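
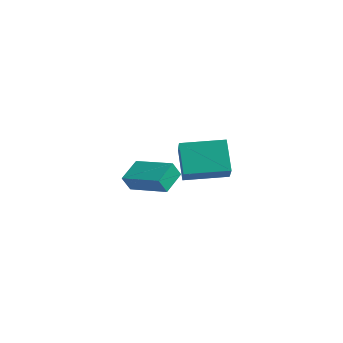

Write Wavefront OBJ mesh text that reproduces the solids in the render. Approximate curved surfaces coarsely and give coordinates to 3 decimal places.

v 0.665 -2.36 0.109
v 1.581 -2.979 0.83
v 1.618 -0.791 0.245
v 2.534 -1.41 0.966
v 1.466 -2.73 -1.226
v 2.382 -3.349 -0.505
v 2.419 -1.161 -1.09
v 3.335 -1.78 -0.369
v -2.9 -2.19 -3.154
v -2.861 -2.636 -2.432
v -3.32 -1.181 -2.508
v -3.282 -1.627 -1.786
v -1.118 -1.613 -2.894
v -1.08 -2.059 -2.172
v -1.539 -0.604 -2.248
v -1.5 -1.05 -1.526
f 2 4 1
f 5 2 1
f 1 4 3
f 3 5 1
f 2 8 4
f 6 2 5
f 6 8 2
f 4 8 3
f 7 5 3
f 3 8 7
f 7 6 5
f 8 6 7
f 10 12 9
f 13 10 9
f 9 12 11
f 11 13 9
f 10 16 12
f 14 10 13
f 14 16 10
f 12 16 11
f 15 13 11
f 11 16 15
f 15 14 13
f 16 14 15



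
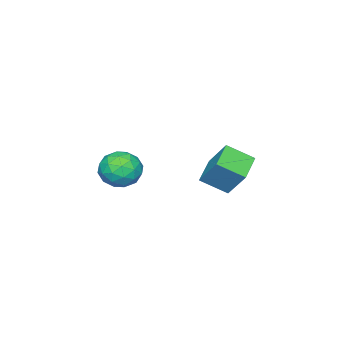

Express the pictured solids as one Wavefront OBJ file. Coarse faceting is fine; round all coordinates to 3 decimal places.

v -2.666 2.293 2.848
v -1.997 1.061 3.659
v -2.39 3.462 4.397
v -1.721 2.23 5.208
v -1.199 2.71 2.272
v -0.53 1.478 3.083
v -0.923 3.879 3.821
v -0.254 2.647 4.632
v -1.27 -2.375 2.622
v -0.154 -2.098 2.248
v -0.766 -4.262 2.732
v 0.35 -3.985 2.358
v -0.024 -3.634 3.452
v -0.336 -2.468 3.385
v -0.584 -3.892 1.595
v -0.896 -2.726 1.528
v 0.27 -3.036 1.613
v 0.616 -2.877 2.761
v -1.536 -3.483 2.219
v -1.19 -3.324 3.367
v -0.757 -2.071 2.426
v -0.163 -4.289 2.554
v -0.384 -4.083 3.198
v 0.272 -3.92 2.978
v -0.863 -2.288 3.094
v -0.208 -2.126 2.873
v -0.131 -3.029 3.582
v -0.712 -4.234 2.107
v -0.057 -4.072 1.886
v -1.192 -2.44 2.002
v -0.536 -2.277 1.782
v -0.789 -3.331 1.398
v 0.149 -2.459 1.832
v 0.445 -3.569 1.897
v -0.104 -3.514 1.449
v -0.287 -2.828 1.409
v 0.352 -2.366 2.507
v 0.649 -3.475 2.571
v 0.428 -3.269 3.215
v 0.245 -2.583 3.175
v 0.601 -2.917 2.134
v -1.569 -2.885 2.409
v -1.272 -3.994 2.473
v -1.165 -3.777 1.805
v -1.348 -3.091 1.765
v -1.365 -2.791 3.083
v -1.069 -3.901 3.148
v -0.633 -3.532 3.571
v -0.816 -2.846 3.531
v -1.521 -3.443 2.846
f 2 4 1
f 5 2 1
f 1 4 3
f 3 5 1
f 2 8 4
f 6 2 5
f 6 8 2
f 4 8 3
f 7 5 3
f 3 8 7
f 7 6 5
f 8 6 7
f 9 46 25
f 46 20 49
f 25 49 14
f 46 49 25
f 9 25 21
f 25 14 26
f 21 26 10
f 25 26 21
f 9 21 30
f 21 10 31
f 30 31 16
f 21 31 30
f 9 30 42
f 30 16 45
f 42 45 19
f 30 45 42
f 9 42 46
f 42 19 50
f 46 50 20
f 42 50 46
f 10 26 37
f 26 14 40
f 37 40 18
f 26 40 37
f 14 49 27
f 49 20 48
f 27 48 13
f 49 48 27
f 20 50 47
f 50 19 43
f 47 43 11
f 50 43 47
f 19 45 44
f 45 16 32
f 44 32 15
f 45 32 44
f 16 31 36
f 31 10 33
f 36 33 17
f 31 33 36
f 12 38 24
f 38 18 39
f 24 39 13
f 38 39 24
f 12 24 22
f 24 13 23
f 22 23 11
f 24 23 22
f 12 22 29
f 22 11 28
f 29 28 15
f 22 28 29
f 12 29 34
f 29 15 35
f 34 35 17
f 29 35 34
f 12 34 38
f 34 17 41
f 38 41 18
f 34 41 38
f 13 39 27
f 39 18 40
f 27 40 14
f 39 40 27
f 11 23 47
f 23 13 48
f 47 48 20
f 23 48 47
f 15 28 44
f 28 11 43
f 44 43 19
f 28 43 44
f 17 35 36
f 35 15 32
f 36 32 16
f 35 32 36
f 18 41 37
f 41 17 33
f 37 33 10
f 41 33 37



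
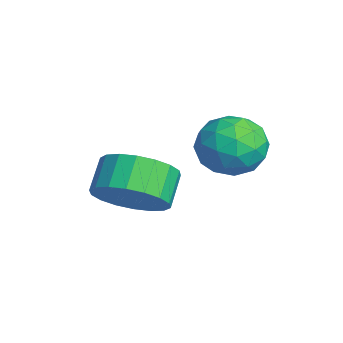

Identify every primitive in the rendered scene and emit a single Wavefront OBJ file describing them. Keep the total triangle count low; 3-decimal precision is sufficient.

v -0.447 -0.835 -1.966
v 0.152 -1.041 -1.232
v -0.513 -0.65 -0.58
v -1.113 -0.445 -1.314
v 0.273 -0.642 -1.346
v -0.392 -0.252 -0.694
v 0.252 -0.283 -1.584
v -0.413 0.108 -0.932
v 0.092 -0.032 -1.897
v -0.573 0.358 -1.245
v -0.175 0.059 -2.224
v -0.84 0.45 -1.572
v -0.495 -0.027 -2.499
v -1.161 0.364 -1.847
v -0.807 -0.273 -2.67
v -1.472 0.118 -2.018
v -1.047 -0.63 -2.7
v -1.712 -0.239 -2.048
v -1.168 -1.028 -2.586
v -1.833 -0.638 -1.934
v -1.147 -1.388 -2.348
v -1.812 -0.997 -1.696
v -0.987 -1.638 -2.035
v -1.652 -1.248 -1.383
v -0.72 -1.73 -1.708
v -1.385 -1.339 -1.056
v -0.399 -1.644 -1.433
v -1.065 -1.253 -0.781
v -0.088 -1.398 -1.262
v -0.753 -1.007 -0.61
v -0.065 1.327 0.103
v 0.516 1.984 -0.069
v 1.024 0.476 0.529
v 1.605 1.133 0.357
v 1.032 1.211 1.038
v 0.359 1.736 0.775
v 1.181 0.724 -0.315
v 0.508 1.249 -0.578
v 1.286 1.611 -0.328
v 1.194 1.912 0.509
v 0.346 0.548 -0.049
v 0.254 0.849 0.788
v 0.13 1.73 -0.02
v 1.41 0.73 0.48
v 1.073 0.775 0.881
v 1.415 1.162 0.78
v 0.038 1.585 0.476
v 0.379 1.971 0.375
v 0.682 1.516 1.026
v 1.161 0.489 0.085
v 1.502 0.875 -0.016
v 0.125 1.298 -0.32
v 0.467 1.685 -0.421
v 0.858 0.944 -0.566
v 0.924 1.897 -0.274
v 1.564 1.397 -0.023
v 1.315 1.156 -0.418
v 0.919 1.465 -0.573
v 0.87 2.074 0.218
v 1.51 1.574 0.469
v 1.173 1.619 0.869
v 0.777 1.929 0.714
v 1.322 1.855 0.066
v 0.03 0.886 -0.009
v 0.67 0.386 0.242
v 0.763 0.531 -0.254
v 0.367 0.841 -0.409
v -0.024 1.063 0.483
v 0.616 0.563 0.734
v 0.621 0.995 1.033
v 0.225 1.304 0.878
v 0.218 0.605 0.394
f 2 1 5
f 2 5 3
f 3 5 6
f 3 6 4
f 5 1 7
f 5 7 6
f 6 7 8
f 6 8 4
f 7 1 9
f 7 9 8
f 8 9 10
f 8 10 4
f 9 1 11
f 9 11 10
f 10 11 12
f 10 12 4
f 11 1 13
f 11 13 12
f 12 13 14
f 12 14 4
f 13 1 15
f 13 15 14
f 14 15 16
f 14 16 4
f 15 1 17
f 15 17 16
f 16 17 18
f 16 18 4
f 17 1 19
f 17 19 18
f 18 19 20
f 18 20 4
f 19 1 21
f 19 21 20
f 20 21 22
f 20 22 4
f 21 1 23
f 21 23 22
f 22 23 24
f 22 24 4
f 23 1 25
f 23 25 24
f 24 25 26
f 24 26 4
f 25 1 27
f 25 27 26
f 26 27 28
f 26 28 4
f 27 1 29
f 27 29 28
f 28 29 30
f 28 30 4
f 29 1 2
f 29 2 30
f 30 2 3
f 30 3 4
f 31 68 47
f 68 42 71
f 47 71 36
f 68 71 47
f 31 47 43
f 47 36 48
f 43 48 32
f 47 48 43
f 31 43 52
f 43 32 53
f 52 53 38
f 43 53 52
f 31 52 64
f 52 38 67
f 64 67 41
f 52 67 64
f 31 64 68
f 64 41 72
f 68 72 42
f 64 72 68
f 32 48 59
f 48 36 62
f 59 62 40
f 48 62 59
f 36 71 49
f 71 42 70
f 49 70 35
f 71 70 49
f 42 72 69
f 72 41 65
f 69 65 33
f 72 65 69
f 41 67 66
f 67 38 54
f 66 54 37
f 67 54 66
f 38 53 58
f 53 32 55
f 58 55 39
f 53 55 58
f 34 60 46
f 60 40 61
f 46 61 35
f 60 61 46
f 34 46 44
f 46 35 45
f 44 45 33
f 46 45 44
f 34 44 51
f 44 33 50
f 51 50 37
f 44 50 51
f 34 51 56
f 51 37 57
f 56 57 39
f 51 57 56
f 34 56 60
f 56 39 63
f 60 63 40
f 56 63 60
f 35 61 49
f 61 40 62
f 49 62 36
f 61 62 49
f 33 45 69
f 45 35 70
f 69 70 42
f 45 70 69
f 37 50 66
f 50 33 65
f 66 65 41
f 50 65 66
f 39 57 58
f 57 37 54
f 58 54 38
f 57 54 58
f 40 63 59
f 63 39 55
f 59 55 32
f 63 55 59



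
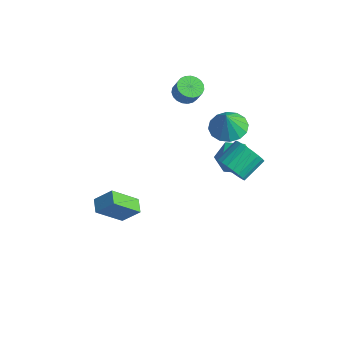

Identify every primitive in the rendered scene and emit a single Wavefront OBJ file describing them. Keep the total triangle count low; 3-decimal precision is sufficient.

v -0.73 3.048 -1.406
v -0.043 3.648 -0.73
v 0.563 1.752 -1.57
v 1.25 2.352 -0.894
v 0.317 1.866 -0.467
v -0.481 2.666 -0.365
v 1.001 2.734 -1.935
v 0.203 3.534 -1.833
v 1.028 3.454 -1.057
v 0.605 2.918 -0.15
v -0.085 2.482 -2.15
v -0.508 1.946 -1.243
v -1.587 -3.266 -4.55
v -1.927 -4.706 -3.235
v -2.341 -2.837 -4.275
v -2.681 -4.277 -2.96
v -0.879 -2.603 -3.64
v -1.219 -4.043 -2.325
v -1.633 -2.174 -3.365
v -1.973 -3.614 -2.05
v -0.67 3.005 0.633
v -0.053 3.868 0.769
v -0.37 2.575 2.007
v -0.558 4.027 0.929
v -1.094 3.912 1.01
v -1.516 3.554 0.99
v -1.712 3.049 0.875
v -1.628 2.532 0.694
v -1.287 2.142 0.498
v -0.782 1.983 0.338
v -0.246 2.098 0.256
v 0.176 2.456 0.276
v 0.371 2.961 0.392
v 0.288 3.478 0.572
v 2.205 0.871 0.283
v 3.164 0.899 0.322
v 3.094 2.217 1.115
v 2.135 2.189 1.077
v 3.088 1.098 -0.016
v 3.018 2.416 0.778
v 2.86 1.258 -0.302
v 2.79 2.576 0.492
v 2.519 1.351 -0.487
v 2.449 2.669 0.307
v 2.123 1.361 -0.538
v 2.053 2.679 0.255
v 1.742 1.286 -0.448
v 1.672 2.604 0.346
v 1.44 1.14 -0.231
v 1.37 2.458 0.563
v 1.271 0.947 0.075
v 1.201 2.265 0.868
v 1.263 0.741 0.417
v 1.193 2.059 1.21
v 1.418 0.557 0.735
v 1.348 1.875 1.529
v 1.71 0.428 0.976
v 1.64 1.746 1.769
v 2.086 0.375 1.097
v 2.016 1.693 1.89
v 2.484 0.408 1.077
v 2.414 1.726 1.87
v 2.833 0.521 0.92
v 2.763 1.839 1.713
v 3.073 0.695 0.653
v 3.003 2.013 1.446
v -4.116 2.77 1.228
v -3.683 3.351 0.999
v -3.151 3.311 1.903
v -3.584 2.73 2.132
v -3.92 3.5 1.145
v -3.388 3.46 2.049
v -4.191 3.522 1.305
v -3.66 3.482 2.21
v -4.45 3.415 1.452
v -3.918 3.375 2.357
v -4.65 3.196 1.561
v -4.119 3.156 2.465
v -4.758 2.903 1.611
v -4.227 2.863 2.516
v -4.755 2.588 1.596
v -4.224 2.548 2.5
v -4.642 2.303 1.516
v -4.11 2.263 2.421
v -4.437 2.1 1.387
v -3.906 2.06 2.292
v -4.177 2.012 1.23
v -3.646 1.972 2.135
v -3.907 2.056 1.073
v -3.375 2.016 1.978
v -3.672 2.223 0.943
v -3.14 2.183 1.847
v -3.514 2.484 0.862
v -2.983 2.444 1.766
v -3.46 2.795 0.844
v -2.929 2.755 1.748
v -3.52 3.102 0.892
v -2.988 3.062 1.797
f 1 12 6
f 1 6 2
f 1 2 8
f 1 8 11
f 1 11 12
f 2 6 10
f 6 12 5
f 12 11 3
f 11 8 7
f 8 2 9
f 4 10 5
f 4 5 3
f 4 3 7
f 4 7 9
f 4 9 10
f 5 10 6
f 3 5 12
f 7 3 11
f 9 7 8
f 10 9 2
f 14 16 13
f 17 14 13
f 13 16 15
f 15 17 13
f 14 20 16
f 18 14 17
f 18 20 14
f 16 20 15
f 19 17 15
f 15 20 19
f 19 18 17
f 20 18 19
f 22 21 24
f 22 24 23
f 24 21 25
f 24 25 23
f 25 21 26
f 25 26 23
f 26 21 27
f 26 27 23
f 27 21 28
f 27 28 23
f 28 21 29
f 28 29 23
f 29 21 30
f 29 30 23
f 30 21 31
f 30 31 23
f 31 21 32
f 31 32 23
f 32 21 33
f 32 33 23
f 33 21 34
f 33 34 23
f 34 21 22
f 34 22 23
f 36 35 39
f 36 39 37
f 37 39 40
f 37 40 38
f 39 35 41
f 39 41 40
f 40 41 42
f 40 42 38
f 41 35 43
f 41 43 42
f 42 43 44
f 42 44 38
f 43 35 45
f 43 45 44
f 44 45 46
f 44 46 38
f 45 35 47
f 45 47 46
f 46 47 48
f 46 48 38
f 47 35 49
f 47 49 48
f 48 49 50
f 48 50 38
f 49 35 51
f 49 51 50
f 50 51 52
f 50 52 38
f 51 35 53
f 51 53 52
f 52 53 54
f 52 54 38
f 53 35 55
f 53 55 54
f 54 55 56
f 54 56 38
f 55 35 57
f 55 57 56
f 56 57 58
f 56 58 38
f 57 35 59
f 57 59 58
f 58 59 60
f 58 60 38
f 59 35 61
f 59 61 60
f 60 61 62
f 60 62 38
f 61 35 63
f 61 63 62
f 62 63 64
f 62 64 38
f 63 35 65
f 63 65 64
f 64 65 66
f 64 66 38
f 65 35 36
f 65 36 66
f 66 36 37
f 66 37 38
f 68 67 71
f 68 71 69
f 69 71 72
f 69 72 70
f 71 67 73
f 71 73 72
f 72 73 74
f 72 74 70
f 73 67 75
f 73 75 74
f 74 75 76
f 74 76 70
f 75 67 77
f 75 77 76
f 76 77 78
f 76 78 70
f 77 67 79
f 77 79 78
f 78 79 80
f 78 80 70
f 79 67 81
f 79 81 80
f 80 81 82
f 80 82 70
f 81 67 83
f 81 83 82
f 82 83 84
f 82 84 70
f 83 67 85
f 83 85 84
f 84 85 86
f 84 86 70
f 85 67 87
f 85 87 86
f 86 87 88
f 86 88 70
f 87 67 89
f 87 89 88
f 88 89 90
f 88 90 70
f 89 67 91
f 89 91 90
f 90 91 92
f 90 92 70
f 91 67 93
f 91 93 92
f 92 93 94
f 92 94 70
f 93 67 95
f 93 95 94
f 94 95 96
f 94 96 70
f 95 67 97
f 95 97 96
f 96 97 98
f 96 98 70
f 97 67 68
f 97 68 98
f 98 68 69
f 98 69 70



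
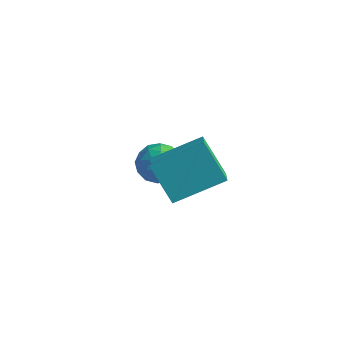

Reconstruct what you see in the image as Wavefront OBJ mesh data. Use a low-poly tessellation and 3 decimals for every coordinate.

v -0.971 1.572 -0.334
v -0.385 1.359 0.335
v -1.415 0.161 -0.395
v -0.829 -0.052 0.274
v -1.56 0.467 0.455
v -1.285 1.339 0.493
v -0.515 0.181 -0.553
v -0.24 1.053 -0.515
v -0.102 0.499 0.2
v -0.749 0.676 0.823
v -1.051 0.844 -0.883
v -1.698 1.021 -0.26
v -0.639 1.589 0.006
v -1.161 -0.069 -0.066
v -1.591 0.236 0.041
v -1.246 0.111 0.434
v -1.168 1.578 0.098
v -0.824 1.452 0.492
v -1.515 0.928 0.562
v -0.976 0.068 -0.552
v -0.632 -0.058 -0.158
v -0.554 1.409 -0.494
v -0.209 1.284 -0.101
v -0.285 0.592 -0.622
v -0.128 0.958 0.319
v -0.389 0.129 0.284
v -0.205 0.266 -0.202
v -0.043 0.779 -0.18
v -0.508 1.062 0.685
v -0.769 0.233 0.65
v -1.199 0.538 0.756
v -1.038 1.051 0.778
v -0.342 0.557 0.606
v -1.031 1.287 -0.71
v -1.292 0.458 -0.745
v -0.762 0.469 -0.838
v -0.601 0.982 -0.816
v -1.411 1.391 -0.344
v -1.672 0.562 -0.379
v -1.757 0.741 0.12
v -1.595 1.254 0.142
v -1.458 0.963 -0.666
v 1.57 -2.963 4.146
v 2.74 -1.489 4.934
v 1.048 -2.308 3.696
v 2.218 -0.835 4.484
v 2.622 -3.065 2.776
v 3.792 -1.592 3.564
v 2.1 -2.411 2.326
v 3.27 -0.937 3.114
f 1 38 17
f 38 12 41
f 17 41 6
f 38 41 17
f 1 17 13
f 17 6 18
f 13 18 2
f 17 18 13
f 1 13 22
f 13 2 23
f 22 23 8
f 13 23 22
f 1 22 34
f 22 8 37
f 34 37 11
f 22 37 34
f 1 34 38
f 34 11 42
f 38 42 12
f 34 42 38
f 2 18 29
f 18 6 32
f 29 32 10
f 18 32 29
f 6 41 19
f 41 12 40
f 19 40 5
f 41 40 19
f 12 42 39
f 42 11 35
f 39 35 3
f 42 35 39
f 11 37 36
f 37 8 24
f 36 24 7
f 37 24 36
f 8 23 28
f 23 2 25
f 28 25 9
f 23 25 28
f 4 30 16
f 30 10 31
f 16 31 5
f 30 31 16
f 4 16 14
f 16 5 15
f 14 15 3
f 16 15 14
f 4 14 21
f 14 3 20
f 21 20 7
f 14 20 21
f 4 21 26
f 21 7 27
f 26 27 9
f 21 27 26
f 4 26 30
f 26 9 33
f 30 33 10
f 26 33 30
f 5 31 19
f 31 10 32
f 19 32 6
f 31 32 19
f 3 15 39
f 15 5 40
f 39 40 12
f 15 40 39
f 7 20 36
f 20 3 35
f 36 35 11
f 20 35 36
f 9 27 28
f 27 7 24
f 28 24 8
f 27 24 28
f 10 33 29
f 33 9 25
f 29 25 2
f 33 25 29
f 44 46 43
f 47 44 43
f 43 46 45
f 45 47 43
f 44 50 46
f 48 44 47
f 48 50 44
f 46 50 45
f 49 47 45
f 45 50 49
f 49 48 47
f 50 48 49



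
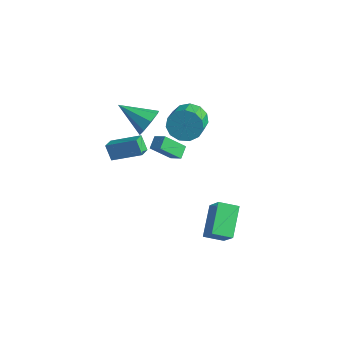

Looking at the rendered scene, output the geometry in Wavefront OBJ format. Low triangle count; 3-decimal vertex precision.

v -0.184 1.535 2.86
v 0.354 1.405 1.98
v 1.103 0.315 2.599
v 0.564 0.445 3.48
v 0.654 1.793 2.301
v 1.402 0.703 2.92
v 0.687 2.099 2.8
v 1.436 1.009 3.419
v 0.444 2.226 3.318
v 1.193 1.136 3.937
v 0.001 2.134 3.69
v 0.75 1.044 4.309
v -0.5 1.851 3.799
v 0.248 0.761 4.419
v -0.902 1.468 3.61
v -0.153 0.378 4.23
v -1.075 1.106 3.183
v -0.327 0.017 3.803
v -0.966 0.881 2.654
v -0.217 -0.209 3.273
v -0.608 0.863 2.19
v 0.14 -0.227 2.809
v -0.116 1.058 1.939
v 0.632 -0.032 2.558
v 0.548 -2.071 3.154
v 1.278 -1.989 3.6
v 0.231 -1.43 3.555
v 0.961 -1.348 4.001
v 1.119 -1.092 2.039
v 1.849 -1.01 2.485
v 0.802 -0.451 2.44
v 1.532 -0.369 2.886
v -3.79 -1.087 0.067
v -3.425 -1.792 0.342
v -2.389 -0.048 0.868
v -2.023 -0.752 1.143
v -3.237 -1.148 -0.823
v -2.871 -1.852 -0.548
v -1.835 -0.108 -0.022
v -1.47 -0.813 0.253
v -2.417 0.588 1.557
v -1.872 0.24 2.254
v -4.123 -0.188 2.503
v -2.103 0.916 2.392
v -2.517 1.399 2.041
v -2.873 1.408 1.407
v -2.961 0.936 0.861
v -2.73 0.261 0.722
v -2.316 -0.223 1.073
v -1.961 -0.232 1.707
v 2.863 -0.319 -4.349
v 3.911 -0.668 -2.979
v 1.885 1.112 -3.235
v 2.933 0.762 -1.865
v 3.647 0.518 -4.735
v 4.695 0.168 -3.365
v 2.669 1.948 -3.621
v 3.717 1.599 -2.251
f 2 1 5
f 2 5 3
f 3 5 6
f 3 6 4
f 5 1 7
f 5 7 6
f 6 7 8
f 6 8 4
f 7 1 9
f 7 9 8
f 8 9 10
f 8 10 4
f 9 1 11
f 9 11 10
f 10 11 12
f 10 12 4
f 11 1 13
f 11 13 12
f 12 13 14
f 12 14 4
f 13 1 15
f 13 15 14
f 14 15 16
f 14 16 4
f 15 1 17
f 15 17 16
f 16 17 18
f 16 18 4
f 17 1 19
f 17 19 18
f 18 19 20
f 18 20 4
f 19 1 21
f 19 21 20
f 20 21 22
f 20 22 4
f 21 1 23
f 21 23 22
f 22 23 24
f 22 24 4
f 23 1 2
f 23 2 24
f 24 2 3
f 24 3 4
f 26 28 25
f 29 26 25
f 25 28 27
f 27 29 25
f 26 32 28
f 30 26 29
f 30 32 26
f 28 32 27
f 31 29 27
f 27 32 31
f 31 30 29
f 32 30 31
f 34 36 33
f 37 34 33
f 33 36 35
f 35 37 33
f 34 40 36
f 38 34 37
f 38 40 34
f 36 40 35
f 39 37 35
f 35 40 39
f 39 38 37
f 40 38 39
f 42 41 44
f 42 44 43
f 44 41 45
f 44 45 43
f 45 41 46
f 45 46 43
f 46 41 47
f 46 47 43
f 47 41 48
f 47 48 43
f 48 41 49
f 48 49 43
f 49 41 50
f 49 50 43
f 50 41 42
f 50 42 43
f 52 54 51
f 55 52 51
f 51 54 53
f 53 55 51
f 52 58 54
f 56 52 55
f 56 58 52
f 54 58 53
f 57 55 53
f 53 58 57
f 57 56 55
f 58 56 57



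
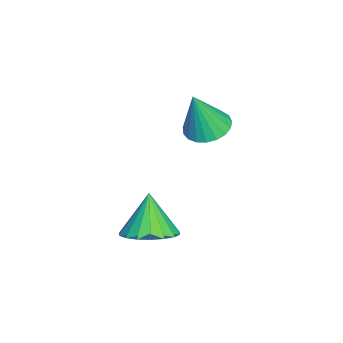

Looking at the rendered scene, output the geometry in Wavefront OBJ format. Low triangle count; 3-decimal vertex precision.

v 3.95 -2.859 -0.999
v 4.69 -2.219 -0.519
v 3.09 -3.001 0.519
v 4.359 -1.901 -0.677
v 3.947 -1.773 -0.898
v 3.536 -1.861 -1.14
v 3.206 -2.145 -1.353
v 3.024 -2.572 -1.497
v 3.026 -3.055 -1.541
v 3.21 -3.499 -1.479
v 3.541 -3.816 -1.321
v 3.953 -3.944 -1.099
v 4.365 -3.857 -0.857
v 4.694 -3.572 -0.644
v 4.876 -3.146 -0.5
v 4.875 -2.663 -0.456
v -0.184 -1.356 1.714
v 0.46 -1.964 1.429
v 0.204 -1.844 3.626
v 0.667 -1.64 1.469
v 0.727 -1.267 1.552
v 0.63 -0.909 1.663
v 0.392 -0.629 1.783
v 0.054 -0.475 1.891
v -0.325 -0.473 1.968
v -0.679 -0.624 2.002
v -0.948 -0.901 1.986
v -1.085 -1.257 1.923
v -1.066 -1.631 1.823
v -0.894 -1.957 1.706
v -0.6 -2.179 1.589
v -0.233 -2.259 1.494
v 0.141 -2.183 1.438
f 2 1 4
f 2 4 3
f 4 1 5
f 4 5 3
f 5 1 6
f 5 6 3
f 6 1 7
f 6 7 3
f 7 1 8
f 7 8 3
f 8 1 9
f 8 9 3
f 9 1 10
f 9 10 3
f 10 1 11
f 10 11 3
f 11 1 12
f 11 12 3
f 12 1 13
f 12 13 3
f 13 1 14
f 13 14 3
f 14 1 15
f 14 15 3
f 15 1 16
f 15 16 3
f 16 1 2
f 16 2 3
f 18 17 20
f 18 20 19
f 20 17 21
f 20 21 19
f 21 17 22
f 21 22 19
f 22 17 23
f 22 23 19
f 23 17 24
f 23 24 19
f 24 17 25
f 24 25 19
f 25 17 26
f 25 26 19
f 26 17 27
f 26 27 19
f 27 17 28
f 27 28 19
f 28 17 29
f 28 29 19
f 29 17 30
f 29 30 19
f 30 17 31
f 30 31 19
f 31 17 32
f 31 32 19
f 32 17 33
f 32 33 19
f 33 17 18
f 33 18 19



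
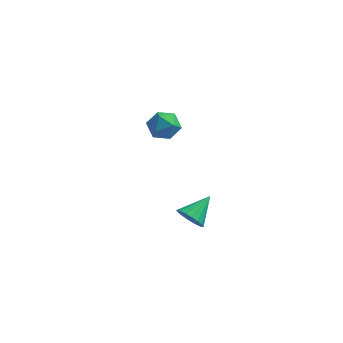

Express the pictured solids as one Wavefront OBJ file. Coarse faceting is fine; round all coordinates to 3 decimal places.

v 1.399 -1.625 -1.675
v 1.816 -1.62 -2.018
v 1.841 -0.795 -1.125
v 1.66 -1.469 -2.121
v 1.452 -1.348 -2.136
v 1.234 -1.283 -2.059
v 1.048 -1.285 -1.906
v 0.932 -1.355 -1.708
v 0.909 -1.478 -1.503
v 0.982 -1.631 -1.332
v 1.138 -1.782 -1.229
v 1.346 -1.902 -1.215
v 1.564 -1.967 -1.291
v 1.749 -1.965 -1.444
v 1.865 -1.895 -1.643
v 1.889 -1.772 -1.848
v -0.704 3.578 -1.183
v -0.515 3.304 -0.622
v -1.105 2.656 -1.498
v -0.916 2.382 -0.937
v -1.397 2.822 -0.939
v -1.149 3.392 -0.744
v -0.471 2.568 -1.376
v -0.223 3.138 -1.181
v -0.371 2.68 -0.741
v -0.943 2.837 -0.472
v -0.677 3.123 -1.648
v -1.249 3.28 -1.379
f 2 1 4
f 2 4 3
f 4 1 5
f 4 5 3
f 5 1 6
f 5 6 3
f 6 1 7
f 6 7 3
f 7 1 8
f 7 8 3
f 8 1 9
f 8 9 3
f 9 1 10
f 9 10 3
f 10 1 11
f 10 11 3
f 11 1 12
f 11 12 3
f 12 1 13
f 12 13 3
f 13 1 14
f 13 14 3
f 14 1 15
f 14 15 3
f 15 1 16
f 15 16 3
f 16 1 2
f 16 2 3
f 17 28 22
f 17 22 18
f 17 18 24
f 17 24 27
f 17 27 28
f 18 22 26
f 22 28 21
f 28 27 19
f 27 24 23
f 24 18 25
f 20 26 21
f 20 21 19
f 20 19 23
f 20 23 25
f 20 25 26
f 21 26 22
f 19 21 28
f 23 19 27
f 25 23 24
f 26 25 18



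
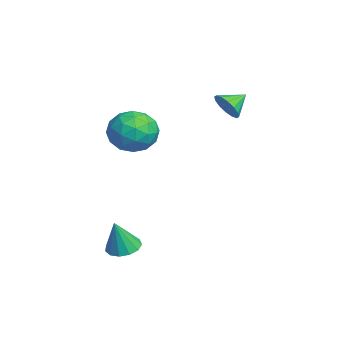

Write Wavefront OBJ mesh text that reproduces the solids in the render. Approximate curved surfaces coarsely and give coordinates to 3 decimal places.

v -4.858 -0.171 1.356
v -3.769 -0.146 1.973
v -3.991 -1.234 -0.133
v -2.902 -1.209 0.484
v -3.859 -1.88 0.931
v -4.395 -1.223 1.851
v -3.365 -0.157 -0.011
v -3.901 0.5 0.909
v -2.847 -0.137 1.128
v -3.152 -1.202 1.71
v -4.608 -0.178 0.13
v -4.913 -1.243 0.712
v -4.39 -0.066 1.795
v -3.37 -1.314 0.045
v -3.932 -1.709 0.307
v -3.293 -1.694 0.67
v -4.757 -0.699 1.724
v -4.118 -0.684 2.086
v -4.17 -1.703 1.473
v -3.642 -0.696 -0.246
v -3.003 -0.681 0.116
v -4.467 0.314 1.17
v -3.828 0.329 1.533
v -3.59 0.323 0.367
v -3.208 -0.046 1.661
v -2.698 -0.67 0.785
v -2.97 -0.052 0.495
v -3.285 0.334 1.036
v -3.387 -0.672 2.003
v -2.877 -1.296 1.128
v -3.439 -1.69 1.39
v -3.754 -1.304 1.931
v -2.845 -0.666 1.506
v -4.883 -0.084 0.712
v -4.373 -0.708 -0.163
v -4.006 -0.076 -0.091
v -4.321 0.31 0.45
v -5.062 -0.71 1.055
v -4.552 -1.334 0.179
v -4.475 -1.714 0.804
v -4.79 -1.328 1.345
v -4.915 -0.714 0.334
v 1.189 -1.615 -3.741
v 1.749 -1.045 -3.715
v 1.531 -2.025 -2.159
v 1.365 -0.851 -3.581
v 0.924 -0.9 -3.499
v 0.568 -1.176 -3.493
v 0.408 -1.591 -3.566
v 0.497 -2.014 -3.695
v 0.805 -2.31 -3.838
v 1.235 -2.386 -3.951
v 1.65 -2.216 -3.997
v 1.919 -1.856 -3.962
v 1.956 -1.42 -3.857
v -3.049 3.368 2.561
v -2.452 3.323 3.107
v -3.471 4.292 3.099
v -2.302 3.569 2.802
v -2.352 3.761 2.433
v -2.589 3.848 2.098
v -2.948 3.806 1.887
v -3.335 3.647 1.856
v -3.645 3.413 2.015
v -3.795 3.167 2.319
v -3.745 2.975 2.688
v -3.509 2.888 3.023
v -3.149 2.93 3.234
v -2.762 3.089 3.265
f 1 38 17
f 38 12 41
f 17 41 6
f 38 41 17
f 1 17 13
f 17 6 18
f 13 18 2
f 17 18 13
f 1 13 22
f 13 2 23
f 22 23 8
f 13 23 22
f 1 22 34
f 22 8 37
f 34 37 11
f 22 37 34
f 1 34 38
f 34 11 42
f 38 42 12
f 34 42 38
f 2 18 29
f 18 6 32
f 29 32 10
f 18 32 29
f 6 41 19
f 41 12 40
f 19 40 5
f 41 40 19
f 12 42 39
f 42 11 35
f 39 35 3
f 42 35 39
f 11 37 36
f 37 8 24
f 36 24 7
f 37 24 36
f 8 23 28
f 23 2 25
f 28 25 9
f 23 25 28
f 4 30 16
f 30 10 31
f 16 31 5
f 30 31 16
f 4 16 14
f 16 5 15
f 14 15 3
f 16 15 14
f 4 14 21
f 14 3 20
f 21 20 7
f 14 20 21
f 4 21 26
f 21 7 27
f 26 27 9
f 21 27 26
f 4 26 30
f 26 9 33
f 30 33 10
f 26 33 30
f 5 31 19
f 31 10 32
f 19 32 6
f 31 32 19
f 3 15 39
f 15 5 40
f 39 40 12
f 15 40 39
f 7 20 36
f 20 3 35
f 36 35 11
f 20 35 36
f 9 27 28
f 27 7 24
f 28 24 8
f 27 24 28
f 10 33 29
f 33 9 25
f 29 25 2
f 33 25 29
f 44 43 46
f 44 46 45
f 46 43 47
f 46 47 45
f 47 43 48
f 47 48 45
f 48 43 49
f 48 49 45
f 49 43 50
f 49 50 45
f 50 43 51
f 50 51 45
f 51 43 52
f 51 52 45
f 52 43 53
f 52 53 45
f 53 43 54
f 53 54 45
f 54 43 55
f 54 55 45
f 55 43 44
f 55 44 45
f 57 56 59
f 57 59 58
f 59 56 60
f 59 60 58
f 60 56 61
f 60 61 58
f 61 56 62
f 61 62 58
f 62 56 63
f 62 63 58
f 63 56 64
f 63 64 58
f 64 56 65
f 64 65 58
f 65 56 66
f 65 66 58
f 66 56 67
f 66 67 58
f 67 56 68
f 67 68 58
f 68 56 69
f 68 69 58
f 69 56 57
f 69 57 58



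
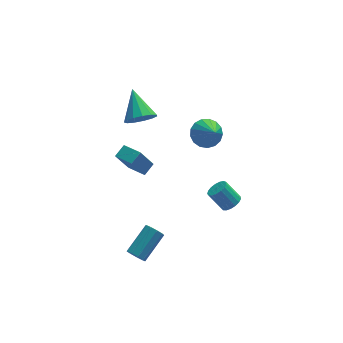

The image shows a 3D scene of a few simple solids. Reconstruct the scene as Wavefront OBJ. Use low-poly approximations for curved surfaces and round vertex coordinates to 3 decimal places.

v -2.302 -3.79 -2.764
v -1.944 -3.802 -3.245
v -0.639 -2.761 -2.297
v -0.998 -2.75 -1.816
v -2.192 -3.475 -3.263
v -0.887 -2.434 -2.314
v -2.492 -3.296 -3.047
v -1.187 -2.255 -2.098
v -2.703 -3.348 -2.699
v -1.398 -2.307 -1.75
v -2.727 -3.608 -2.381
v -1.422 -2.567 -1.433
v -2.552 -3.952 -2.243
v -1.247 -2.911 -1.295
v -2.261 -4.221 -2.349
v -0.956 -3.18 -1.4
v -1.989 -4.289 -2.649
v -0.684 -3.248 -1.7
v -1.864 -4.123 -3.003
v -0.559 -3.082 -2.054
v 3.751 4.29 -1.244
v 4.482 4.818 -0.836
v 3.949 3.05 0.004
v 4.093 4.975 -0.617
v 3.625 4.976 -0.542
v 3.186 4.82 -0.628
v 2.876 4.542 -0.854
v 2.767 4.206 -1.171
v 2.883 3.89 -1.503
v 3.198 3.665 -1.777
v 3.64 3.583 -1.928
v 4.107 3.663 -1.923
v 4.492 3.887 -1.762
v 4.708 4.203 -1.482
v 4.704 4.539 -1.148
v -0.568 2.197 3.286
v 0.166 2.557 2.802
v -0.652 3.883 4.414
v -0.276 2.71 2.542
v -0.81 2.7 2.517
v -1.268 2.53 2.737
v -1.504 2.255 3.131
v -1.442 1.961 3.574
v -1.103 1.742 3.926
v -0.594 1.668 4.075
v -0.077 1.762 3.973
v 0.284 1.994 3.653
v 0.375 2.29 3.217
v -2.035 -1.121 2.559
v -2.776 -1.295 3.977
v -1.447 -0.661 2.922
v -2.188 -0.835 4.341
v -1.372 -2.145 2.779
v -2.113 -2.319 4.198
v -0.784 -1.685 3.143
v -1.525 -1.859 4.561
v 4.068 -0.103 -3.538
v 4.393 -0.509 -3.116
v 3.678 0.017 -2.059
v 3.352 0.423 -2.482
v 4.575 -0.245 -3.124
v 3.859 0.281 -2.068
v 4.641 0.052 -3.227
v 3.925 0.578 -2.171
v 4.575 0.313 -3.401
v 3.86 0.839 -2.345
v 4.393 0.479 -3.607
v 3.678 1.004 -2.551
v 4.137 0.511 -3.797
v 3.421 1.037 -2.741
v 3.865 0.403 -3.928
v 3.149 0.929 -2.871
v 3.639 0.179 -3.969
v 2.923 0.705 -2.913
v 3.512 -0.109 -3.912
v 2.796 0.416 -2.855
v 3.511 -0.397 -3.769
v 2.796 0.129 -2.712
v 3.639 -0.616 -3.573
v 2.923 -0.091 -2.517
v 3.865 -0.719 -3.369
v 3.149 -0.193 -2.313
v 4.137 -0.68 -3.204
v 3.421 -0.154 -2.148
f 2 1 5
f 2 5 3
f 3 5 6
f 3 6 4
f 5 1 7
f 5 7 6
f 6 7 8
f 6 8 4
f 7 1 9
f 7 9 8
f 8 9 10
f 8 10 4
f 9 1 11
f 9 11 10
f 10 11 12
f 10 12 4
f 11 1 13
f 11 13 12
f 12 13 14
f 12 14 4
f 13 1 15
f 13 15 14
f 14 15 16
f 14 16 4
f 15 1 17
f 15 17 16
f 16 17 18
f 16 18 4
f 17 1 19
f 17 19 18
f 18 19 20
f 18 20 4
f 19 1 2
f 19 2 20
f 20 2 3
f 20 3 4
f 22 21 24
f 22 24 23
f 24 21 25
f 24 25 23
f 25 21 26
f 25 26 23
f 26 21 27
f 26 27 23
f 27 21 28
f 27 28 23
f 28 21 29
f 28 29 23
f 29 21 30
f 29 30 23
f 30 21 31
f 30 31 23
f 31 21 32
f 31 32 23
f 32 21 33
f 32 33 23
f 33 21 34
f 33 34 23
f 34 21 35
f 34 35 23
f 35 21 22
f 35 22 23
f 37 36 39
f 37 39 38
f 39 36 40
f 39 40 38
f 40 36 41
f 40 41 38
f 41 36 42
f 41 42 38
f 42 36 43
f 42 43 38
f 43 36 44
f 43 44 38
f 44 36 45
f 44 45 38
f 45 36 46
f 45 46 38
f 46 36 47
f 46 47 38
f 47 36 48
f 47 48 38
f 48 36 37
f 48 37 38
f 50 52 49
f 53 50 49
f 49 52 51
f 51 53 49
f 50 56 52
f 54 50 53
f 54 56 50
f 52 56 51
f 55 53 51
f 51 56 55
f 55 54 53
f 56 54 55
f 58 57 61
f 58 61 59
f 59 61 62
f 59 62 60
f 61 57 63
f 61 63 62
f 62 63 64
f 62 64 60
f 63 57 65
f 63 65 64
f 64 65 66
f 64 66 60
f 65 57 67
f 65 67 66
f 66 67 68
f 66 68 60
f 67 57 69
f 67 69 68
f 68 69 70
f 68 70 60
f 69 57 71
f 69 71 70
f 70 71 72
f 70 72 60
f 71 57 73
f 71 73 72
f 72 73 74
f 72 74 60
f 73 57 75
f 73 75 74
f 74 75 76
f 74 76 60
f 75 57 77
f 75 77 76
f 76 77 78
f 76 78 60
f 77 57 79
f 77 79 78
f 78 79 80
f 78 80 60
f 79 57 81
f 79 81 80
f 80 81 82
f 80 82 60
f 81 57 83
f 81 83 82
f 82 83 84
f 82 84 60
f 83 57 58
f 83 58 84
f 84 58 59
f 84 59 60



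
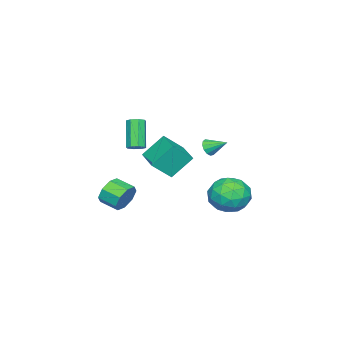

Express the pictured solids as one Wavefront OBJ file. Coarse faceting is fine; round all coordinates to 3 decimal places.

v 3.772 -0.882 2.695
v 4.236 -0.932 2.947
v 3.352 -1.447 4.476
v 2.888 -1.398 4.225
v 4.079 -0.56 2.982
v 3.196 -1.075 4.511
v 3.743 -0.376 2.849
v 2.859 -0.891 4.379
v 3.423 -0.489 2.626
v 2.54 -1.004 4.156
v 3.308 -0.833 2.444
v 2.424 -1.348 3.973
v 3.464 -1.205 2.409
v 2.581 -1.72 3.938
v 3.801 -1.389 2.541
v 2.917 -1.904 4.071
v 4.12 -1.276 2.764
v 3.237 -1.791 4.294
v -0.451 -1.727 -0.545
v -1.292 -0.866 0.739
v 0.763 -0.454 -0.604
v -0.078 0.407 0.68
v 0.398 -2.487 0.52
v -0.443 -1.626 1.804
v 1.612 -1.214 0.461
v 0.771 -0.353 1.745
v 1.573 -2.828 -2.437
v 2.021 -3.091 -3.208
v 1.955 -4.236 -2.855
v 1.507 -3.972 -2.083
v 2.465 -2.951 -2.67
v 2.399 -4.095 -2.317
v 2.386 -2.738 -1.995
v 2.321 -3.883 -1.642
v 1.831 -2.578 -1.579
v 1.766 -3.723 -1.226
v 1.125 -2.564 -1.665
v 1.059 -3.709 -1.312
v 0.681 -2.705 -2.203
v 0.615 -3.849 -1.85
v 0.759 -2.917 -2.878
v 0.694 -4.062 -2.525
v 1.314 -3.077 -3.294
v 1.249 -4.222 -2.941
v 1.854 2.359 2.666
v 2.311 2.231 2.982
v 1.766 3.401 3.214
v 2.421 2.379 2.719
v 2.351 2.52 2.439
v 2.123 2.611 2.231
v 1.81 2.621 2.162
v 1.51 2.548 2.252
v 1.32 2.416 2.474
v 1.299 2.265 2.757
v 1.454 2.144 3.011
v 1.736 2.092 3.155
v 2.055 2.124 3.144
v 2.009 4.196 -1.54
v 2.637 4.092 -0.463
v 0.623 2.888 -0.857
v 1.251 2.784 0.22
v 0.667 3.854 -0.063
v 1.524 4.662 -0.485
v 1.736 2.318 -0.835
v 2.593 3.126 -1.257
v 2.469 2.931 -0.027
v 1.808 3.881 0.45
v 1.452 3.099 -1.77
v 0.791 4.049 -1.293
v 2.445 4.259 -1.061
v 0.815 2.721 -0.259
v 0.472 3.35 -0.425
v 0.841 3.289 0.208
v 1.791 4.594 -1.074
v 2.16 4.533 -0.441
v 1.002 4.393 -0.206
v 1.1 2.447 -0.879
v 1.469 2.386 -0.246
v 2.419 3.691 -1.528
v 2.788 3.63 -0.895
v 2.258 2.587 -1.114
v 2.715 3.515 -0.172
v 1.9 2.747 0.229
v 2.185 2.473 -0.391
v 2.689 2.948 -0.639
v 2.327 4.073 0.108
v 1.512 3.305 0.509
v 1.168 3.934 0.343
v 1.672 4.409 0.095
v 2.227 3.391 0.364
v 1.748 3.675 -1.829
v 0.933 2.907 -1.428
v 1.588 2.571 -1.415
v 2.092 3.046 -1.663
v 1.36 4.233 -1.549
v 0.545 3.465 -1.148
v 0.571 4.032 -0.681
v 1.075 4.507 -0.929
v 1.033 3.589 -1.684
f 2 1 5
f 2 5 3
f 3 5 6
f 3 6 4
f 5 1 7
f 5 7 6
f 6 7 8
f 6 8 4
f 7 1 9
f 7 9 8
f 8 9 10
f 8 10 4
f 9 1 11
f 9 11 10
f 10 11 12
f 10 12 4
f 11 1 13
f 11 13 12
f 12 13 14
f 12 14 4
f 13 1 15
f 13 15 14
f 14 15 16
f 14 16 4
f 15 1 17
f 15 17 16
f 16 17 18
f 16 18 4
f 17 1 2
f 17 2 18
f 18 2 3
f 18 3 4
f 20 22 19
f 23 20 19
f 19 22 21
f 21 23 19
f 20 26 22
f 24 20 23
f 24 26 20
f 22 26 21
f 25 23 21
f 21 26 25
f 25 24 23
f 26 24 25
f 28 27 31
f 28 31 29
f 29 31 32
f 29 32 30
f 31 27 33
f 31 33 32
f 32 33 34
f 32 34 30
f 33 27 35
f 33 35 34
f 34 35 36
f 34 36 30
f 35 27 37
f 35 37 36
f 36 37 38
f 36 38 30
f 37 27 39
f 37 39 38
f 38 39 40
f 38 40 30
f 39 27 41
f 39 41 40
f 40 41 42
f 40 42 30
f 41 27 43
f 41 43 42
f 42 43 44
f 42 44 30
f 43 27 28
f 43 28 44
f 44 28 29
f 44 29 30
f 46 45 48
f 46 48 47
f 48 45 49
f 48 49 47
f 49 45 50
f 49 50 47
f 50 45 51
f 50 51 47
f 51 45 52
f 51 52 47
f 52 45 53
f 52 53 47
f 53 45 54
f 53 54 47
f 54 45 55
f 54 55 47
f 55 45 56
f 55 56 47
f 56 45 57
f 56 57 47
f 57 45 46
f 57 46 47
f 58 95 74
f 95 69 98
f 74 98 63
f 95 98 74
f 58 74 70
f 74 63 75
f 70 75 59
f 74 75 70
f 58 70 79
f 70 59 80
f 79 80 65
f 70 80 79
f 58 79 91
f 79 65 94
f 91 94 68
f 79 94 91
f 58 91 95
f 91 68 99
f 95 99 69
f 91 99 95
f 59 75 86
f 75 63 89
f 86 89 67
f 75 89 86
f 63 98 76
f 98 69 97
f 76 97 62
f 98 97 76
f 69 99 96
f 99 68 92
f 96 92 60
f 99 92 96
f 68 94 93
f 94 65 81
f 93 81 64
f 94 81 93
f 65 80 85
f 80 59 82
f 85 82 66
f 80 82 85
f 61 87 73
f 87 67 88
f 73 88 62
f 87 88 73
f 61 73 71
f 73 62 72
f 71 72 60
f 73 72 71
f 61 71 78
f 71 60 77
f 78 77 64
f 71 77 78
f 61 78 83
f 78 64 84
f 83 84 66
f 78 84 83
f 61 83 87
f 83 66 90
f 87 90 67
f 83 90 87
f 62 88 76
f 88 67 89
f 76 89 63
f 88 89 76
f 60 72 96
f 72 62 97
f 96 97 69
f 72 97 96
f 64 77 93
f 77 60 92
f 93 92 68
f 77 92 93
f 66 84 85
f 84 64 81
f 85 81 65
f 84 81 85
f 67 90 86
f 90 66 82
f 86 82 59
f 90 82 86



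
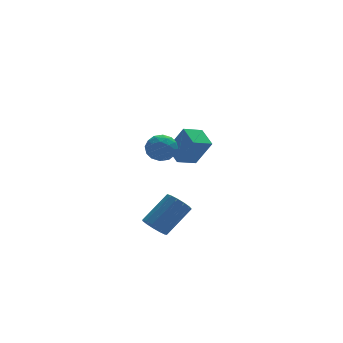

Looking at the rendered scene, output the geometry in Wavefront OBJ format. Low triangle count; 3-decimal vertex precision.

v -1.657 -0.401 1.553
v -1.043 -0.814 2.035
v -2.677 -0.926 2.405
v -2.063 -1.339 2.887
v -2.119 -0.458 2.904
v -1.488 -0.133 2.378
v -2.232 -1.607 2.062
v -1.601 -1.282 1.536
v -1.398 -1.559 2.35
v -1.328 -0.849 2.87
v -2.392 -0.891 1.57
v -2.322 -0.181 2.09
v -1.26 -0.562 1.719
v -2.46 -1.178 2.721
v -2.493 -0.66 2.731
v -2.132 -0.903 3.014
v -1.522 -0.161 1.921
v -1.161 -0.404 2.204
v -1.794 -0.195 2.715
v -2.559 -1.336 2.236
v -2.198 -1.579 2.519
v -1.588 -0.837 1.426
v -1.227 -1.08 1.709
v -1.926 -1.545 1.725
v -1.108 -1.242 2.187
v -1.708 -1.551 2.688
v -1.807 -1.708 2.203
v -1.436 -1.518 1.894
v -1.067 -0.825 2.493
v -1.667 -1.133 2.994
v -1.7 -0.615 3.004
v -1.329 -0.425 2.695
v -1.276 -1.263 2.678
v -2.053 -0.607 1.446
v -2.653 -0.915 1.947
v -2.391 -1.315 1.745
v -2.02 -1.125 1.436
v -2.012 -0.189 1.752
v -2.612 -0.498 2.253
v -2.284 -0.222 2.546
v -1.913 -0.032 2.237
v -2.444 -0.477 1.762
v -3.024 -3.376 -1.982
v -2.53 -3.824 -2.347
v -1.083 -3.292 -1.043
v -1.576 -2.844 -0.678
v -2.504 -3.439 -2.533
v -1.057 -2.907 -1.228
v -2.643 -3.034 -2.544
v -1.195 -2.502 -1.239
v -2.903 -2.738 -2.377
v -1.455 -2.206 -1.072
v -3.201 -2.644 -2.084
v -1.753 -2.112 -0.779
v -3.443 -2.782 -1.759
v -1.995 -2.251 -0.454
v -3.552 -3.11 -1.505
v -2.104 -2.578 -0.2
v -3.493 -3.521 -1.403
v -2.046 -2.989 -0.098
v -3.285 -3.887 -1.484
v -1.838 -3.355 -0.179
v -2.995 -4.09 -1.724
v -1.547 -3.558 -0.419
v -2.713 -4.067 -2.046
v -1.266 -3.535 -0.741
v 0.181 2.895 -0.802
v 0.882 2.31 0.784
v 0.032 4.103 -0.291
v 0.733 3.518 1.295
v 1.327 3.202 -1.195
v 2.028 2.617 0.391
v 1.178 4.41 -0.684
v 1.879 3.825 0.902
f 1 38 17
f 38 12 41
f 17 41 6
f 38 41 17
f 1 17 13
f 17 6 18
f 13 18 2
f 17 18 13
f 1 13 22
f 13 2 23
f 22 23 8
f 13 23 22
f 1 22 34
f 22 8 37
f 34 37 11
f 22 37 34
f 1 34 38
f 34 11 42
f 38 42 12
f 34 42 38
f 2 18 29
f 18 6 32
f 29 32 10
f 18 32 29
f 6 41 19
f 41 12 40
f 19 40 5
f 41 40 19
f 12 42 39
f 42 11 35
f 39 35 3
f 42 35 39
f 11 37 36
f 37 8 24
f 36 24 7
f 37 24 36
f 8 23 28
f 23 2 25
f 28 25 9
f 23 25 28
f 4 30 16
f 30 10 31
f 16 31 5
f 30 31 16
f 4 16 14
f 16 5 15
f 14 15 3
f 16 15 14
f 4 14 21
f 14 3 20
f 21 20 7
f 14 20 21
f 4 21 26
f 21 7 27
f 26 27 9
f 21 27 26
f 4 26 30
f 26 9 33
f 30 33 10
f 26 33 30
f 5 31 19
f 31 10 32
f 19 32 6
f 31 32 19
f 3 15 39
f 15 5 40
f 39 40 12
f 15 40 39
f 7 20 36
f 20 3 35
f 36 35 11
f 20 35 36
f 9 27 28
f 27 7 24
f 28 24 8
f 27 24 28
f 10 33 29
f 33 9 25
f 29 25 2
f 33 25 29
f 44 43 47
f 44 47 45
f 45 47 48
f 45 48 46
f 47 43 49
f 47 49 48
f 48 49 50
f 48 50 46
f 49 43 51
f 49 51 50
f 50 51 52
f 50 52 46
f 51 43 53
f 51 53 52
f 52 53 54
f 52 54 46
f 53 43 55
f 53 55 54
f 54 55 56
f 54 56 46
f 55 43 57
f 55 57 56
f 56 57 58
f 56 58 46
f 57 43 59
f 57 59 58
f 58 59 60
f 58 60 46
f 59 43 61
f 59 61 60
f 60 61 62
f 60 62 46
f 61 43 63
f 61 63 62
f 62 63 64
f 62 64 46
f 63 43 65
f 63 65 64
f 64 65 66
f 64 66 46
f 65 43 44
f 65 44 66
f 66 44 45
f 66 45 46
f 68 70 67
f 71 68 67
f 67 70 69
f 69 71 67
f 68 74 70
f 72 68 71
f 72 74 68
f 70 74 69
f 73 71 69
f 69 74 73
f 73 72 71
f 74 72 73



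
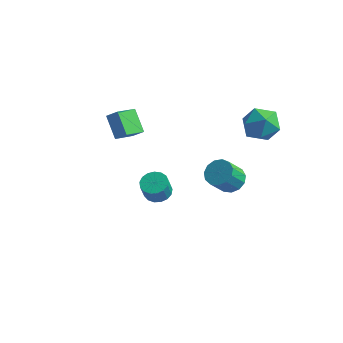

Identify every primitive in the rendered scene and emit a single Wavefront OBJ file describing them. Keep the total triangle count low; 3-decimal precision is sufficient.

v 0.907 -3.683 2.082
v 1.519 -3.31 2.223
v 1.524 -3.705 3.239
v 0.913 -4.077 3.098
v 1.264 -3.088 2.311
v 1.269 -3.483 3.327
v 0.927 -3.002 2.346
v 0.932 -3.397 3.362
v 0.586 -3.072 2.321
v 0.591 -3.467 3.337
v 0.318 -3.282 2.241
v 0.323 -3.677 3.257
v 0.185 -3.584 2.124
v 0.191 -3.978 3.14
v 0.218 -3.908 1.998
v 0.223 -4.303 3.014
v 0.409 -4.181 1.891
v 0.414 -4.575 2.907
v 0.714 -4.339 1.828
v 0.719 -4.734 2.844
v 1.063 -4.347 1.823
v 1.068 -4.742 2.839
v 1.377 -4.203 1.877
v 1.382 -4.598 2.893
v 1.583 -3.94 1.979
v 1.588 -4.334 2.995
v 1.634 -3.618 2.103
v 1.639 -4.012 3.12
v 2.34 2.619 3.676
v 2.956 3.039 2.819
v 3.884 2.161 4.561
v 4.5 2.581 3.704
v 3.906 3.281 4.373
v 2.952 3.564 3.826
v 3.888 1.636 3.554
v 2.934 1.919 3.007
v 3.912 2.432 2.744
v 3.923 3.448 3.25
v 2.917 1.752 4.13
v 2.928 2.768 4.636
v -3.146 -0.977 2.442
v -4.068 -0.297 3.426
v -2.813 0.234 1.918
v -3.734 0.913 2.903
v -2.506 -0.913 2.997
v -3.427 -0.234 3.982
v -2.172 0.297 2.474
v -3.094 0.977 3.458
v 1.824 2.522 -1.53
v 2.659 2.413 -1.355
v 2.311 1.569 -0.216
v 1.476 1.678 -0.39
v 2.518 2.805 -1.108
v 2.17 1.961 0.031
v 2.157 3.107 -0.994
v 1.809 2.263 0.145
v 1.69 3.224 -1.051
v 1.342 2.379 0.089
v 1.265 3.117 -1.259
v 0.917 2.273 -0.12
v 1.018 2.822 -1.553
v 0.67 1.978 -0.414
v 1.027 2.432 -1.84
v 0.679 1.587 -0.701
v 1.289 2.07 -2.028
v 0.941 1.226 -0.889
v 1.721 1.852 -2.058
v 1.373 1.007 -0.919
v 2.185 1.846 -1.92
v 1.837 1.002 -0.781
v 2.535 2.056 -1.658
v 2.187 1.211 -0.519
f 2 1 5
f 2 5 3
f 3 5 6
f 3 6 4
f 5 1 7
f 5 7 6
f 6 7 8
f 6 8 4
f 7 1 9
f 7 9 8
f 8 9 10
f 8 10 4
f 9 1 11
f 9 11 10
f 10 11 12
f 10 12 4
f 11 1 13
f 11 13 12
f 12 13 14
f 12 14 4
f 13 1 15
f 13 15 14
f 14 15 16
f 14 16 4
f 15 1 17
f 15 17 16
f 16 17 18
f 16 18 4
f 17 1 19
f 17 19 18
f 18 19 20
f 18 20 4
f 19 1 21
f 19 21 20
f 20 21 22
f 20 22 4
f 21 1 23
f 21 23 22
f 22 23 24
f 22 24 4
f 23 1 25
f 23 25 24
f 24 25 26
f 24 26 4
f 25 1 27
f 25 27 26
f 26 27 28
f 26 28 4
f 27 1 2
f 27 2 28
f 28 2 3
f 28 3 4
f 29 40 34
f 29 34 30
f 29 30 36
f 29 36 39
f 29 39 40
f 30 34 38
f 34 40 33
f 40 39 31
f 39 36 35
f 36 30 37
f 32 38 33
f 32 33 31
f 32 31 35
f 32 35 37
f 32 37 38
f 33 38 34
f 31 33 40
f 35 31 39
f 37 35 36
f 38 37 30
f 42 44 41
f 45 42 41
f 41 44 43
f 43 45 41
f 42 48 44
f 46 42 45
f 46 48 42
f 44 48 43
f 47 45 43
f 43 48 47
f 47 46 45
f 48 46 47
f 50 49 53
f 50 53 51
f 51 53 54
f 51 54 52
f 53 49 55
f 53 55 54
f 54 55 56
f 54 56 52
f 55 49 57
f 55 57 56
f 56 57 58
f 56 58 52
f 57 49 59
f 57 59 58
f 58 59 60
f 58 60 52
f 59 49 61
f 59 61 60
f 60 61 62
f 60 62 52
f 61 49 63
f 61 63 62
f 62 63 64
f 62 64 52
f 63 49 65
f 63 65 64
f 64 65 66
f 64 66 52
f 65 49 67
f 65 67 66
f 66 67 68
f 66 68 52
f 67 49 69
f 67 69 68
f 68 69 70
f 68 70 52
f 69 49 71
f 69 71 70
f 70 71 72
f 70 72 52
f 71 49 50
f 71 50 72
f 72 50 51
f 72 51 52



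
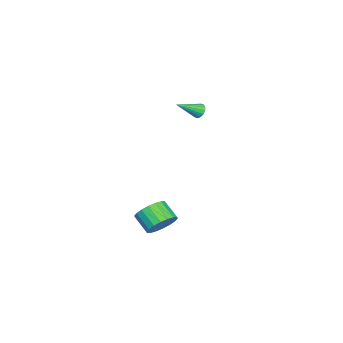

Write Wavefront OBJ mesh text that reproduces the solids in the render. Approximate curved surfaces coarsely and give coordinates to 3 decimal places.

v 3.365 -2.763 -2.46
v 4.034 -3.403 -2.714
v 3.503 -4.258 -1.955
v 2.835 -3.617 -1.7
v 4.21 -3.211 -2.375
v 3.679 -4.066 -1.616
v 4.218 -2.931 -2.053
v 3.688 -3.785 -1.294
v 4.058 -2.617 -1.811
v 3.528 -3.471 -1.052
v 3.761 -2.332 -1.698
v 3.23 -3.186 -0.939
v 3.385 -2.132 -1.736
v 2.855 -2.987 -0.977
v 3.005 -2.057 -1.917
v 2.475 -2.912 -1.158
v 2.697 -2.122 -2.205
v 2.166 -2.977 -1.446
v 2.521 -2.314 -2.544
v 1.99 -3.169 -1.785
v 2.512 -2.595 -2.866
v 1.982 -3.449 -2.107
v 2.672 -2.909 -3.108
v 2.142 -3.763 -2.349
v 2.97 -3.194 -3.221
v 2.439 -4.048 -2.462
v 3.345 -3.393 -3.183
v 2.815 -4.248 -2.424
v 3.725 -3.468 -3.002
v 3.195 -4.323 -2.243
v -4.439 -3.162 2.356
v -4.187 -2.75 2.572
v -3.441 -4.198 3.164
v -4.39 -2.809 2.747
v -4.606 -2.963 2.817
v -4.777 -3.17 2.764
v -4.858 -3.375 2.601
v -4.827 -3.524 2.372
v -4.692 -3.575 2.139
v -4.489 -3.516 1.964
v -4.273 -3.362 1.894
v -4.101 -3.155 1.948
v -4.02 -2.95 2.111
v -4.052 -2.801 2.339
f 2 1 5
f 2 5 3
f 3 5 6
f 3 6 4
f 5 1 7
f 5 7 6
f 6 7 8
f 6 8 4
f 7 1 9
f 7 9 8
f 8 9 10
f 8 10 4
f 9 1 11
f 9 11 10
f 10 11 12
f 10 12 4
f 11 1 13
f 11 13 12
f 12 13 14
f 12 14 4
f 13 1 15
f 13 15 14
f 14 15 16
f 14 16 4
f 15 1 17
f 15 17 16
f 16 17 18
f 16 18 4
f 17 1 19
f 17 19 18
f 18 19 20
f 18 20 4
f 19 1 21
f 19 21 20
f 20 21 22
f 20 22 4
f 21 1 23
f 21 23 22
f 22 23 24
f 22 24 4
f 23 1 25
f 23 25 24
f 24 25 26
f 24 26 4
f 25 1 27
f 25 27 26
f 26 27 28
f 26 28 4
f 27 1 29
f 27 29 28
f 28 29 30
f 28 30 4
f 29 1 2
f 29 2 30
f 30 2 3
f 30 3 4
f 32 31 34
f 32 34 33
f 34 31 35
f 34 35 33
f 35 31 36
f 35 36 33
f 36 31 37
f 36 37 33
f 37 31 38
f 37 38 33
f 38 31 39
f 38 39 33
f 39 31 40
f 39 40 33
f 40 31 41
f 40 41 33
f 41 31 42
f 41 42 33
f 42 31 43
f 42 43 33
f 43 31 44
f 43 44 33
f 44 31 32
f 44 32 33



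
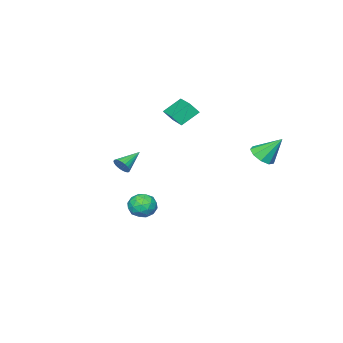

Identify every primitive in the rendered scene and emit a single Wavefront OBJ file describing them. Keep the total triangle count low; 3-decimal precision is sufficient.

v 1.806 -0.177 -1.126
v 2.361 0.096 -1.696
v 1.659 -1.336 -1.824
v 2.214 -1.063 -2.394
v 2.471 -1.258 -1.617
v 2.562 -0.542 -1.186
v 1.458 -0.698 -2.334
v 1.549 0.018 -1.903
v 2.146 -0.226 -2.443
v 2.772 -0.572 -2
v 1.248 -0.668 -1.52
v 1.874 -1.014 -1.077
v 2.097 0.061 -1.35
v 1.923 -1.301 -2.17
v 2.074 -1.416 -1.714
v 2.401 -1.256 -2.049
v 2.214 -0.314 -1.05
v 2.541 -0.153 -1.385
v 2.605 -0.949 -1.339
v 1.479 -1.087 -2.135
v 1.806 -0.926 -2.47
v 1.619 0.016 -1.471
v 1.946 0.176 -1.806
v 1.415 -0.291 -2.181
v 2.296 0.032 -2.124
v 2.21 -0.649 -2.534
v 1.766 -0.434 -2.499
v 1.819 -0.013 -2.245
v 2.664 -0.171 -1.863
v 2.578 -0.852 -2.274
v 2.728 -0.967 -1.817
v 2.782 -0.546 -1.564
v 2.538 -0.361 -2.302
v 1.442 -0.388 -1.246
v 1.356 -1.069 -1.657
v 1.238 -0.694 -1.956
v 1.292 -0.273 -1.703
v 1.81 -0.591 -0.986
v 1.724 -1.272 -1.396
v 2.201 -1.227 -1.275
v 2.254 -0.806 -1.021
v 1.482 -0.879 -1.218
v 4.544 0.403 2.228
v 4.771 0.245 2.692
v 3.316 0.477 2.852
v 4.79 0.454 2.706
v 4.772 0.656 2.647
v 4.72 0.819 2.525
v 4.641 0.919 2.357
v 4.547 0.94 2.17
v 4.453 0.88 1.991
v 4.372 0.747 1.849
v 4.318 0.562 1.764
v 4.298 0.352 1.75
v 4.316 0.151 1.809
v 4.369 -0.012 1.931
v 4.448 -0.112 2.099
v 4.542 -0.134 2.286
v 4.636 -0.073 2.465
v 4.716 0.06 2.607
v -2.876 -3.031 2.389
v -3.818 -2.588 3.201
v -1.794 -1.374 2.741
v -2.736 -0.931 3.553
v -2.504 -3.409 3.027
v -3.446 -2.966 3.839
v -1.422 -1.752 3.379
v -2.364 -1.309 4.191
v -3.18 3.096 1.356
v -2.68 2.688 1.845
v -3.7 4.004 2.644
v -2.421 3.131 1.637
v -2.517 3.558 1.298
v -2.923 3.769 0.985
v -3.449 3.665 0.846
v -3.849 3.295 0.945
v -3.936 2.831 1.237
v -3.669 2.492 1.584
v -3.173 2.435 1.824
f 1 38 17
f 38 12 41
f 17 41 6
f 38 41 17
f 1 17 13
f 17 6 18
f 13 18 2
f 17 18 13
f 1 13 22
f 13 2 23
f 22 23 8
f 13 23 22
f 1 22 34
f 22 8 37
f 34 37 11
f 22 37 34
f 1 34 38
f 34 11 42
f 38 42 12
f 34 42 38
f 2 18 29
f 18 6 32
f 29 32 10
f 18 32 29
f 6 41 19
f 41 12 40
f 19 40 5
f 41 40 19
f 12 42 39
f 42 11 35
f 39 35 3
f 42 35 39
f 11 37 36
f 37 8 24
f 36 24 7
f 37 24 36
f 8 23 28
f 23 2 25
f 28 25 9
f 23 25 28
f 4 30 16
f 30 10 31
f 16 31 5
f 30 31 16
f 4 16 14
f 16 5 15
f 14 15 3
f 16 15 14
f 4 14 21
f 14 3 20
f 21 20 7
f 14 20 21
f 4 21 26
f 21 7 27
f 26 27 9
f 21 27 26
f 4 26 30
f 26 9 33
f 30 33 10
f 26 33 30
f 5 31 19
f 31 10 32
f 19 32 6
f 31 32 19
f 3 15 39
f 15 5 40
f 39 40 12
f 15 40 39
f 7 20 36
f 20 3 35
f 36 35 11
f 20 35 36
f 9 27 28
f 27 7 24
f 28 24 8
f 27 24 28
f 10 33 29
f 33 9 25
f 29 25 2
f 33 25 29
f 44 43 46
f 44 46 45
f 46 43 47
f 46 47 45
f 47 43 48
f 47 48 45
f 48 43 49
f 48 49 45
f 49 43 50
f 49 50 45
f 50 43 51
f 50 51 45
f 51 43 52
f 51 52 45
f 52 43 53
f 52 53 45
f 53 43 54
f 53 54 45
f 54 43 55
f 54 55 45
f 55 43 56
f 55 56 45
f 56 43 57
f 56 57 45
f 57 43 58
f 57 58 45
f 58 43 59
f 58 59 45
f 59 43 60
f 59 60 45
f 60 43 44
f 60 44 45
f 62 64 61
f 65 62 61
f 61 64 63
f 63 65 61
f 62 68 64
f 66 62 65
f 66 68 62
f 64 68 63
f 67 65 63
f 63 68 67
f 67 66 65
f 68 66 67
f 70 69 72
f 70 72 71
f 72 69 73
f 72 73 71
f 73 69 74
f 73 74 71
f 74 69 75
f 74 75 71
f 75 69 76
f 75 76 71
f 76 69 77
f 76 77 71
f 77 69 78
f 77 78 71
f 78 69 79
f 78 79 71
f 79 69 70
f 79 70 71



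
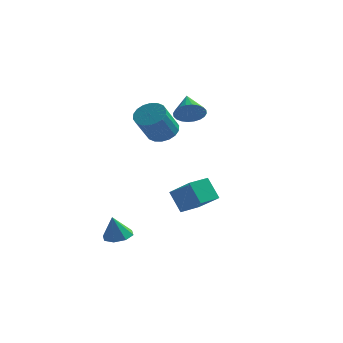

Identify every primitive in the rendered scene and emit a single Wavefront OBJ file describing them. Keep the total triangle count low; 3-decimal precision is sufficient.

v 2.043 -1.769 -1.78
v 3.46 -2.56 -0.646
v 2.619 -0.661 -1.727
v 4.036 -1.452 -0.593
v 2.804 -2.108 -2.967
v 4.221 -2.899 -1.833
v 3.38 -1 -2.914
v 4.797 -1.791 -1.78
v 1.737 1.865 2.695
v 2.511 2.321 2.649
v 1.063 3.095 3.545
v 2.349 2.433 2.359
v 2.093 2.458 2.119
v 1.783 2.393 1.968
v 1.466 2.248 1.927
v 1.19 2.044 2.003
v 0.998 1.813 2.184
v 0.918 1.59 2.443
v 0.962 1.409 2.741
v 1.125 1.297 3.031
v 1.381 1.272 3.271
v 1.691 1.337 3.422
v 2.008 1.482 3.463
v 2.283 1.686 3.387
v 2.476 1.917 3.206
v 2.556 2.14 2.946
v 0.928 0.034 1.911
v 1.851 0.003 2.018
v 1.635 -1.226 3.517
v 0.712 -1.194 3.409
v 1.741 0.319 2.261
v 1.525 -0.91 3.76
v 1.47 0.579 2.435
v 1.253 -0.65 3.934
v 1.091 0.731 2.505
v 0.875 -0.498 4.004
v 0.68 0.745 2.457
v 0.464 -0.484 3.956
v 0.318 0.618 2.301
v 0.102 -0.611 3.8
v 0.078 0.376 2.068
v -0.139 -0.853 3.566
v 0.005 0.066 1.803
v -0.211 -1.163 3.302
v 0.115 -0.25 1.56
v -0.101 -1.479 3.059
v 0.387 -0.51 1.386
v 0.17 -1.739 2.885
v 0.765 -0.662 1.316
v 0.549 -1.891 2.815
v 1.176 -0.676 1.364
v 0.96 -1.905 2.863
v 1.538 -0.549 1.52
v 1.322 -1.778 3.019
v 1.779 -0.307 1.754
v 1.562 -1.536 3.252
v -0.052 -3.603 -4.513
v 0.763 -3.518 -4.38
v -0.248 -3.897 -3.127
v 0.447 -2.972 -4.308
v -0.161 -2.795 -4.356
v -0.705 -3.091 -4.496
v -0.867 -3.687 -4.646
v -0.551 -4.233 -4.717
v 0.057 -4.411 -4.669
v 0.601 -4.114 -4.529
f 2 4 1
f 5 2 1
f 1 4 3
f 3 5 1
f 2 8 4
f 6 2 5
f 6 8 2
f 4 8 3
f 7 5 3
f 3 8 7
f 7 6 5
f 8 6 7
f 10 9 12
f 10 12 11
f 12 9 13
f 12 13 11
f 13 9 14
f 13 14 11
f 14 9 15
f 14 15 11
f 15 9 16
f 15 16 11
f 16 9 17
f 16 17 11
f 17 9 18
f 17 18 11
f 18 9 19
f 18 19 11
f 19 9 20
f 19 20 11
f 20 9 21
f 20 21 11
f 21 9 22
f 21 22 11
f 22 9 23
f 22 23 11
f 23 9 24
f 23 24 11
f 24 9 25
f 24 25 11
f 25 9 26
f 25 26 11
f 26 9 10
f 26 10 11
f 28 27 31
f 28 31 29
f 29 31 32
f 29 32 30
f 31 27 33
f 31 33 32
f 32 33 34
f 32 34 30
f 33 27 35
f 33 35 34
f 34 35 36
f 34 36 30
f 35 27 37
f 35 37 36
f 36 37 38
f 36 38 30
f 37 27 39
f 37 39 38
f 38 39 40
f 38 40 30
f 39 27 41
f 39 41 40
f 40 41 42
f 40 42 30
f 41 27 43
f 41 43 42
f 42 43 44
f 42 44 30
f 43 27 45
f 43 45 44
f 44 45 46
f 44 46 30
f 45 27 47
f 45 47 46
f 46 47 48
f 46 48 30
f 47 27 49
f 47 49 48
f 48 49 50
f 48 50 30
f 49 27 51
f 49 51 50
f 50 51 52
f 50 52 30
f 51 27 53
f 51 53 52
f 52 53 54
f 52 54 30
f 53 27 55
f 53 55 54
f 54 55 56
f 54 56 30
f 55 27 28
f 55 28 56
f 56 28 29
f 56 29 30
f 58 57 60
f 58 60 59
f 60 57 61
f 60 61 59
f 61 57 62
f 61 62 59
f 62 57 63
f 62 63 59
f 63 57 64
f 63 64 59
f 64 57 65
f 64 65 59
f 65 57 66
f 65 66 59
f 66 57 58
f 66 58 59



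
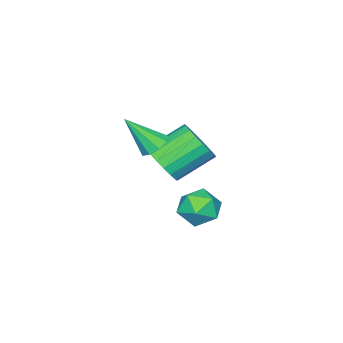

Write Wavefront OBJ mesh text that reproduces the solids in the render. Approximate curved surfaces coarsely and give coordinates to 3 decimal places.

v -2.778 -1.418 -1.52
v -2.255 -2.101 -2.008
v -3.405 -2.559 -0.592
v -2.882 -3.242 -1.08
v -2.422 -2.593 -0.495
v -2.034 -1.887 -1.068
v -3.626 -2.773 -1.532
v -3.238 -2.067 -2.105
v -2.78 -2.938 -2.015
v -2.035 -2.827 -1.374
v -3.625 -1.833 -1.226
v -2.88 -1.722 -0.585
v -2.074 -3.587 1.054
v -1.74 -4.047 1.865
v -3.073 -3.192 2.897
v -3.406 -2.733 2.086
v -1.505 -3.674 1.86
v -2.838 -2.82 2.892
v -1.383 -3.284 1.695
v -2.715 -2.43 2.727
v -1.397 -2.954 1.403
v -2.73 -2.1 2.435
v -1.546 -2.75 1.042
v -2.878 -1.895 2.075
v -1.799 -2.711 0.684
v -3.131 -1.857 1.716
v -2.106 -2.846 0.398
v -3.439 -1.991 1.431
v -2.407 -3.128 0.243
v -3.74 -2.273 1.275
v -2.642 -3.5 0.248
v -3.975 -2.646 1.28
v -2.765 -3.89 0.413
v -4.097 -3.036 1.445
v -2.75 -4.22 0.705
v -4.083 -3.366 1.737
v -2.602 -4.425 1.065
v -3.934 -3.57 2.098
v -2.349 -4.463 1.424
v -3.681 -3.609 2.456
v -2.041 -4.329 1.709
v -3.374 -3.474 2.742
v -0.848 -2.924 2.952
v -0.291 -3.074 2.591
v -0.212 -3.876 4.328
v -0.224 -2.681 2.832
v -0.45 -2.402 3.129
v -0.861 -2.368 3.343
v -1.266 -2.594 3.374
v -1.476 -2.974 3.208
v -1.392 -3.331 2.922
v -1.053 -3.498 2.65
v -0.619 -3.396 2.519
f 1 12 6
f 1 6 2
f 1 2 8
f 1 8 11
f 1 11 12
f 2 6 10
f 6 12 5
f 12 11 3
f 11 8 7
f 8 2 9
f 4 10 5
f 4 5 3
f 4 3 7
f 4 7 9
f 4 9 10
f 5 10 6
f 3 5 12
f 7 3 11
f 9 7 8
f 10 9 2
f 14 13 17
f 14 17 15
f 15 17 18
f 15 18 16
f 17 13 19
f 17 19 18
f 18 19 20
f 18 20 16
f 19 13 21
f 19 21 20
f 20 21 22
f 20 22 16
f 21 13 23
f 21 23 22
f 22 23 24
f 22 24 16
f 23 13 25
f 23 25 24
f 24 25 26
f 24 26 16
f 25 13 27
f 25 27 26
f 26 27 28
f 26 28 16
f 27 13 29
f 27 29 28
f 28 29 30
f 28 30 16
f 29 13 31
f 29 31 30
f 30 31 32
f 30 32 16
f 31 13 33
f 31 33 32
f 32 33 34
f 32 34 16
f 33 13 35
f 33 35 34
f 34 35 36
f 34 36 16
f 35 13 37
f 35 37 36
f 36 37 38
f 36 38 16
f 37 13 39
f 37 39 38
f 38 39 40
f 38 40 16
f 39 13 41
f 39 41 40
f 40 41 42
f 40 42 16
f 41 13 14
f 41 14 42
f 42 14 15
f 42 15 16
f 44 43 46
f 44 46 45
f 46 43 47
f 46 47 45
f 47 43 48
f 47 48 45
f 48 43 49
f 48 49 45
f 49 43 50
f 49 50 45
f 50 43 51
f 50 51 45
f 51 43 52
f 51 52 45
f 52 43 53
f 52 53 45
f 53 43 44
f 53 44 45



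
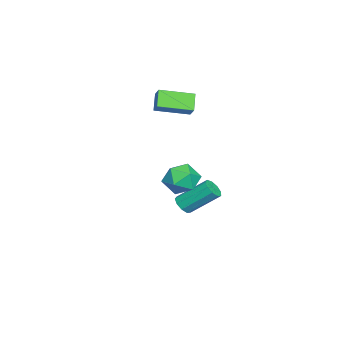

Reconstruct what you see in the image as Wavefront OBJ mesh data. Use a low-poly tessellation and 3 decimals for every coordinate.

v 2.701 3.491 0.237
v 3.583 3.308 -0.242
v 2.497 1.872 0.482
v 3.379 1.689 0.003
v 3.379 2.148 0.914
v 3.505 3.149 0.763
v 2.575 2.031 -0.523
v 2.701 3.032 -0.674
v 3.505 2.406 -0.711
v 4.002 2.478 0.177
v 2.078 2.702 0.063
v 2.575 2.774 0.951
v -2.677 -0.304 3.123
v -2.159 0.028 3.665
v -3.378 1.419 2.738
v -2.86 1.751 3.281
v -1.9 -0.171 2.299
v -1.382 0.161 2.842
v -2.601 1.552 1.915
v -2.083 1.884 2.457
v -1.613 1.441 -4.134
v -1.178 1.769 -4.449
v -1.391 3.307 -3.142
v -1.827 2.979 -2.826
v -1.569 1.851 -4.61
v -1.783 3.39 -3.302
v -1.981 1.742 -4.547
v -2.195 3.28 -3.24
v -2.221 1.491 -4.292
v -2.435 3.029 -2.984
v -2.177 1.217 -3.962
v -2.39 2.755 -2.655
v -1.869 1.048 -3.713
v -2.082 2.586 -2.405
v -1.441 1.062 -3.66
v -1.655 2.601 -2.353
v -1.094 1.254 -3.829
v -1.308 2.793 -2.522
v -0.99 1.533 -4.141
v -1.204 3.072 -2.833
f 1 12 6
f 1 6 2
f 1 2 8
f 1 8 11
f 1 11 12
f 2 6 10
f 6 12 5
f 12 11 3
f 11 8 7
f 8 2 9
f 4 10 5
f 4 5 3
f 4 3 7
f 4 7 9
f 4 9 10
f 5 10 6
f 3 5 12
f 7 3 11
f 9 7 8
f 10 9 2
f 14 16 13
f 17 14 13
f 13 16 15
f 15 17 13
f 14 20 16
f 18 14 17
f 18 20 14
f 16 20 15
f 19 17 15
f 15 20 19
f 19 18 17
f 20 18 19
f 22 21 25
f 22 25 23
f 23 25 26
f 23 26 24
f 25 21 27
f 25 27 26
f 26 27 28
f 26 28 24
f 27 21 29
f 27 29 28
f 28 29 30
f 28 30 24
f 29 21 31
f 29 31 30
f 30 31 32
f 30 32 24
f 31 21 33
f 31 33 32
f 32 33 34
f 32 34 24
f 33 21 35
f 33 35 34
f 34 35 36
f 34 36 24
f 35 21 37
f 35 37 36
f 36 37 38
f 36 38 24
f 37 21 39
f 37 39 38
f 38 39 40
f 38 40 24
f 39 21 22
f 39 22 40
f 40 22 23
f 40 23 24



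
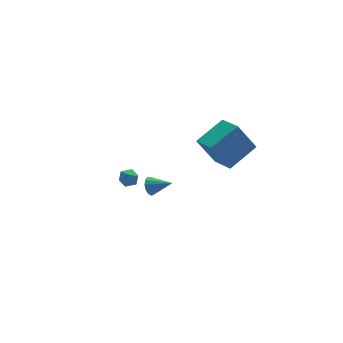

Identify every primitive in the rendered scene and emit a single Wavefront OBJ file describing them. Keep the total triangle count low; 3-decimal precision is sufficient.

v -1.285 3.668 -3.77
v -0.892 3.727 -4.334
v -0.235 2.792 -3.13
v -0.791 4.02 -4.099
v -0.847 4.201 -3.759
v -1.042 4.213 -3.423
v -1.314 4.052 -3.197
v -1.577 3.769 -3.153
v -1.747 3.454 -3.305
v -1.771 3.207 -3.604
v -1.64 3.107 -3.956
v -1.397 3.184 -4.249
v -1.118 3.416 -4.39
v -3.608 0.7 1.007
v -3.3 0.555 0.438
v -4.54 0.385 0.582
v -4.232 0.24 0.013
v -4.119 -0.126 0.554
v -3.543 0.069 0.816
v -4.297 0.871 0.204
v -3.721 1.066 0.466
v -3.726 0.661 -0.058
v -3.616 0.045 0.158
v -4.224 0.895 0.862
v -4.114 0.279 1.078
v -0.183 -2.725 4.464
v 1.682 -2.167 5.33
v -0.405 -1.141 3.921
v 1.459 -0.582 4.786
v 0.781 -3.198 2.694
v 2.645 -2.639 3.559
v 0.558 -1.613 2.15
v 2.423 -1.055 3.016
f 2 1 4
f 2 4 3
f 4 1 5
f 4 5 3
f 5 1 6
f 5 6 3
f 6 1 7
f 6 7 3
f 7 1 8
f 7 8 3
f 8 1 9
f 8 9 3
f 9 1 10
f 9 10 3
f 10 1 11
f 10 11 3
f 11 1 12
f 11 12 3
f 12 1 13
f 12 13 3
f 13 1 2
f 13 2 3
f 14 25 19
f 14 19 15
f 14 15 21
f 14 21 24
f 14 24 25
f 15 19 23
f 19 25 18
f 25 24 16
f 24 21 20
f 21 15 22
f 17 23 18
f 17 18 16
f 17 16 20
f 17 20 22
f 17 22 23
f 18 23 19
f 16 18 25
f 20 16 24
f 22 20 21
f 23 22 15
f 27 29 26
f 30 27 26
f 26 29 28
f 28 30 26
f 27 33 29
f 31 27 30
f 31 33 27
f 29 33 28
f 32 30 28
f 28 33 32
f 32 31 30
f 33 31 32



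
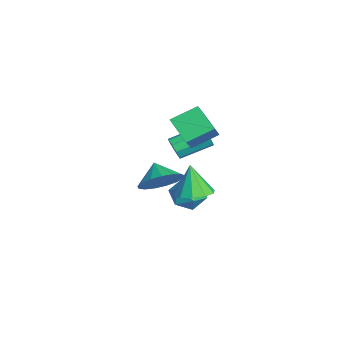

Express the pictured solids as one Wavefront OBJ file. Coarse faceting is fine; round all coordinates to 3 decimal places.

v -0.748 1.198 -2.197
v -0.12 0.48 -2.019
v -1.292 1.102 -0.663
v 0.151 0.999 -1.89
v 0.079 1.594 -1.878
v -0.309 2.038 -1.988
v -0.864 2.161 -2.177
v -1.375 1.917 -2.374
v -1.646 1.398 -2.503
v -1.574 0.803 -2.515
v -1.186 0.359 -2.405
v -0.631 0.236 -2.216
v -2.89 0.967 -3.245
v -2.393 1.592 -3.792
v -1.587 0.628 -2.448
v -1.09 1.253 -2.995
v -1.749 1.578 -2.365
v -2.554 1.788 -2.858
v -1.426 0.432 -3.382
v -2.231 0.642 -3.875
v -1.488 1.262 -3.876
v -1.688 1.97 -3.248
v -2.292 0.25 -2.992
v -2.492 0.958 -2.364
v -2.401 0.524 -0.24
v -2.032 0.398 0.255
v -2.291 1.989 0.855
v -2.659 2.116 0.36
v -1.796 0.558 -0.067
v -2.054 2.149 0.532
v -1.842 0.702 -0.471
v -2.101 2.293 0.129
v -2.15 0.763 -0.766
v -2.409 2.355 -0.166
v -2.575 0.713 -0.815
v -2.834 2.304 -0.215
v -2.919 0.574 -0.595
v -3.177 2.165 0.005
v -3.02 0.412 -0.209
v -3.278 2.003 0.391
v -2.831 0.303 0.163
v -3.09 1.894 0.763
v -2.441 0.297 0.346
v -2.7 1.888 0.946
v -0.58 1.051 0.956
v -1.641 0.469 1.808
v -0.77 2.337 1.597
v -1.831 1.755 2.449
v 0.571 0.645 2.111
v -0.49 0.063 2.963
v 0.381 1.931 2.752
v -0.68 1.349 3.604
v 1.725 -0.608 0.447
v 2.411 -0.675 1.278
v 0.875 -0.812 1.133
v 2.281 -0.175 1.266
v 2.023 0.226 1.065
v 1.697 0.436 0.724
v 1.377 0.406 0.319
v 1.137 0.145 -0.057
v 1.031 -0.29 -0.317
v 1.085 -0.797 -0.402
v 1.285 -1.261 -0.292
v 1.585 -1.575 -0.013
v 1.918 -1.668 0.372
v 2.206 -1.518 0.774
v 2.384 -1.159 1.101
f 2 1 4
f 2 4 3
f 4 1 5
f 4 5 3
f 5 1 6
f 5 6 3
f 6 1 7
f 6 7 3
f 7 1 8
f 7 8 3
f 8 1 9
f 8 9 3
f 9 1 10
f 9 10 3
f 10 1 11
f 10 11 3
f 11 1 12
f 11 12 3
f 12 1 2
f 12 2 3
f 13 24 18
f 13 18 14
f 13 14 20
f 13 20 23
f 13 23 24
f 14 18 22
f 18 24 17
f 24 23 15
f 23 20 19
f 20 14 21
f 16 22 17
f 16 17 15
f 16 15 19
f 16 19 21
f 16 21 22
f 17 22 18
f 15 17 24
f 19 15 23
f 21 19 20
f 22 21 14
f 26 25 29
f 26 29 27
f 27 29 30
f 27 30 28
f 29 25 31
f 29 31 30
f 30 31 32
f 30 32 28
f 31 25 33
f 31 33 32
f 32 33 34
f 32 34 28
f 33 25 35
f 33 35 34
f 34 35 36
f 34 36 28
f 35 25 37
f 35 37 36
f 36 37 38
f 36 38 28
f 37 25 39
f 37 39 38
f 38 39 40
f 38 40 28
f 39 25 41
f 39 41 40
f 40 41 42
f 40 42 28
f 41 25 43
f 41 43 42
f 42 43 44
f 42 44 28
f 43 25 26
f 43 26 44
f 44 26 27
f 44 27 28
f 46 48 45
f 49 46 45
f 45 48 47
f 47 49 45
f 46 52 48
f 50 46 49
f 50 52 46
f 48 52 47
f 51 49 47
f 47 52 51
f 51 50 49
f 52 50 51
f 54 53 56
f 54 56 55
f 56 53 57
f 56 57 55
f 57 53 58
f 57 58 55
f 58 53 59
f 58 59 55
f 59 53 60
f 59 60 55
f 60 53 61
f 60 61 55
f 61 53 62
f 61 62 55
f 62 53 63
f 62 63 55
f 63 53 64
f 63 64 55
f 64 53 65
f 64 65 55
f 65 53 66
f 65 66 55
f 66 53 67
f 66 67 55
f 67 53 54
f 67 54 55



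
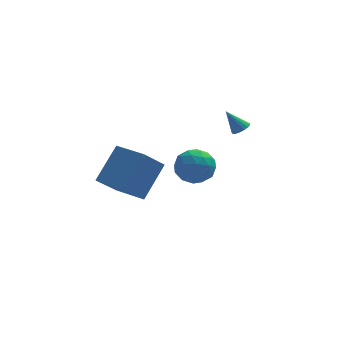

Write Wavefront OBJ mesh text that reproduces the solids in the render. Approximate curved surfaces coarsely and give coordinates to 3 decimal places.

v -5.001 -4.219 2.722
v -3.968 -3.195 4.208
v -4.017 -3.441 1.502
v -2.984 -2.416 2.988
v -3.936 -5.424 2.812
v -2.903 -4.399 4.298
v -2.952 -4.645 1.592
v -1.919 -3.621 3.078
v -0.797 -0.409 1.429
v 0.182 -0.301 1.126
v -0.582 -2.059 1.534
v 0.397 -1.951 1.231
v 0.104 -1.608 2.157
v -0.029 -0.589 2.092
v -0.371 -1.771 0.568
v -0.504 -0.752 0.503
v 0.445 -1.143 0.593
v 0.739 -1.042 1.576
v -1.139 -1.318 1.084
v -0.845 -1.217 2.067
v -0.326 -0.21 1.268
v -0.074 -2.15 1.392
v -0.246 -1.948 1.936
v 0.329 -1.885 1.758
v -0.45 -0.379 1.836
v 0.125 -0.316 1.658
v 0.079 -1.084 2.264
v -0.525 -2.044 1.002
v 0.05 -1.981 0.824
v -0.729 -0.475 0.902
v -0.154 -0.412 0.724
v -0.479 -1.276 0.396
v 0.404 -0.642 0.777
v 0.53 -1.611 0.839
v 0.079 -1.506 0.449
v 0.001 -0.906 0.411
v 0.576 -0.582 1.354
v 0.702 -1.552 1.416
v 0.53 -1.351 1.961
v 0.452 -0.751 1.923
v 0.731 -1.077 1.041
v -1.102 -0.808 1.244
v -0.976 -1.778 1.306
v -0.852 -1.609 0.737
v -0.93 -1.009 0.699
v -0.93 -0.749 1.821
v -0.804 -1.718 1.883
v -0.401 -1.454 2.249
v -0.479 -0.854 2.211
v -1.131 -1.283 1.619
v 2.002 -0.577 3.291
v 2.257 -0.916 3.555
v 1.338 -0.283 4.309
v 2.385 -0.715 3.58
v 2.425 -0.483 3.54
v 2.368 -0.272 3.442
v 2.227 -0.131 3.31
v 2.035 -0.092 3.173
v 1.835 -0.164 3.063
v 1.673 -0.33 3.006
v 1.586 -0.553 3.014
v 1.595 -0.781 3.085
v 1.696 -0.963 3.203
v 1.868 -1.056 3.342
v 2.07 -1.039 3.469
f 2 4 1
f 5 2 1
f 1 4 3
f 3 5 1
f 2 8 4
f 6 2 5
f 6 8 2
f 4 8 3
f 7 5 3
f 3 8 7
f 7 6 5
f 8 6 7
f 9 46 25
f 46 20 49
f 25 49 14
f 46 49 25
f 9 25 21
f 25 14 26
f 21 26 10
f 25 26 21
f 9 21 30
f 21 10 31
f 30 31 16
f 21 31 30
f 9 30 42
f 30 16 45
f 42 45 19
f 30 45 42
f 9 42 46
f 42 19 50
f 46 50 20
f 42 50 46
f 10 26 37
f 26 14 40
f 37 40 18
f 26 40 37
f 14 49 27
f 49 20 48
f 27 48 13
f 49 48 27
f 20 50 47
f 50 19 43
f 47 43 11
f 50 43 47
f 19 45 44
f 45 16 32
f 44 32 15
f 45 32 44
f 16 31 36
f 31 10 33
f 36 33 17
f 31 33 36
f 12 38 24
f 38 18 39
f 24 39 13
f 38 39 24
f 12 24 22
f 24 13 23
f 22 23 11
f 24 23 22
f 12 22 29
f 22 11 28
f 29 28 15
f 22 28 29
f 12 29 34
f 29 15 35
f 34 35 17
f 29 35 34
f 12 34 38
f 34 17 41
f 38 41 18
f 34 41 38
f 13 39 27
f 39 18 40
f 27 40 14
f 39 40 27
f 11 23 47
f 23 13 48
f 47 48 20
f 23 48 47
f 15 28 44
f 28 11 43
f 44 43 19
f 28 43 44
f 17 35 36
f 35 15 32
f 36 32 16
f 35 32 36
f 18 41 37
f 41 17 33
f 37 33 10
f 41 33 37
f 52 51 54
f 52 54 53
f 54 51 55
f 54 55 53
f 55 51 56
f 55 56 53
f 56 51 57
f 56 57 53
f 57 51 58
f 57 58 53
f 58 51 59
f 58 59 53
f 59 51 60
f 59 60 53
f 60 51 61
f 60 61 53
f 61 51 62
f 61 62 53
f 62 51 63
f 62 63 53
f 63 51 64
f 63 64 53
f 64 51 65
f 64 65 53
f 65 51 52
f 65 52 53

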